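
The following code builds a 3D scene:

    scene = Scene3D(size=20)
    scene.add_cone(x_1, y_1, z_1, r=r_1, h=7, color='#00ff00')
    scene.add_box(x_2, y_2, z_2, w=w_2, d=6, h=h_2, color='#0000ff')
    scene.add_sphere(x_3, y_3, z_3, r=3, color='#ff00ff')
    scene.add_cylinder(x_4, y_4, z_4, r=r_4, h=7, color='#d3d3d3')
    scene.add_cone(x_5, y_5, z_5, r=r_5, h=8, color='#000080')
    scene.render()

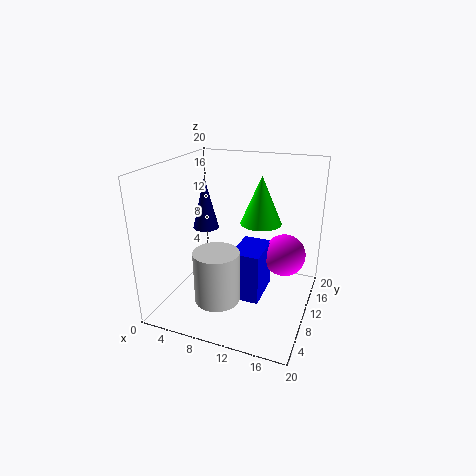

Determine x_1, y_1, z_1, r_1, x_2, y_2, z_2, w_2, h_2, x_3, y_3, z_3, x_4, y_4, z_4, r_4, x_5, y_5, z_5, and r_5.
x_1 = 12; y_1 = 14; z_1 = 11; r_1 = 3; x_2 = 10; y_2 = 7; z_2 = 2; w_2 = 4; h_2 = 7; x_3 = 16; y_3 = 13; z_3 = 7; x_4 = 9; y_4 = 5; z_4 = 3; r_4 = 3; x_5 = 3; y_5 = 14; z_5 = 9; r_5 = 2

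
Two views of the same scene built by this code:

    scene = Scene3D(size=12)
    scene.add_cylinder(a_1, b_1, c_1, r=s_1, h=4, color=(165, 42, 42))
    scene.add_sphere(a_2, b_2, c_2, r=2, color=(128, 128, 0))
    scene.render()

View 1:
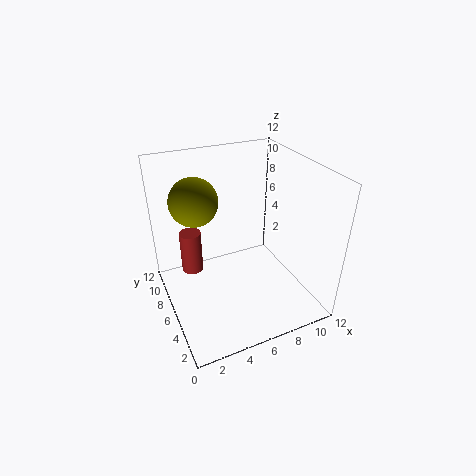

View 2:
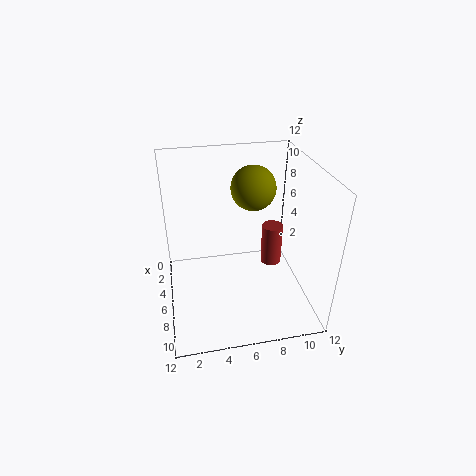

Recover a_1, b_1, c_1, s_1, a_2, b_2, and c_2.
a_1 = 3; b_1 = 10; c_1 = 1; s_1 = 1; a_2 = 3; b_2 = 8; c_2 = 9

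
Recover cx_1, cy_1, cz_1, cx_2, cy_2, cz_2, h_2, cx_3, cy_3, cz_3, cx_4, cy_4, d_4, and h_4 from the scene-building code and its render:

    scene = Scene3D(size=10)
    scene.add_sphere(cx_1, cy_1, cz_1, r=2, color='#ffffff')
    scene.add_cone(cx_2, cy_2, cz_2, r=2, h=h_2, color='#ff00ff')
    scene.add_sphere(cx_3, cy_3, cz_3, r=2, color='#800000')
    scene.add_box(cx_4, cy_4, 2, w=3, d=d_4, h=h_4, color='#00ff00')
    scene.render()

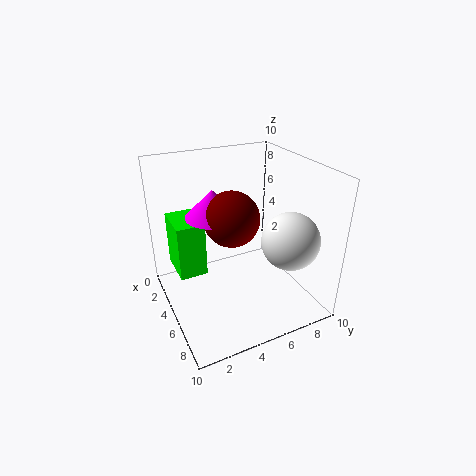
cx_1 = 7; cy_1 = 8; cz_1 = 5; cx_2 = 3; cy_2 = 4; cz_2 = 6; h_2 = 2; cx_3 = 4; cy_3 = 5; cz_3 = 6; cx_4 = 1; cy_4 = 1; d_4 = 2; h_4 = 4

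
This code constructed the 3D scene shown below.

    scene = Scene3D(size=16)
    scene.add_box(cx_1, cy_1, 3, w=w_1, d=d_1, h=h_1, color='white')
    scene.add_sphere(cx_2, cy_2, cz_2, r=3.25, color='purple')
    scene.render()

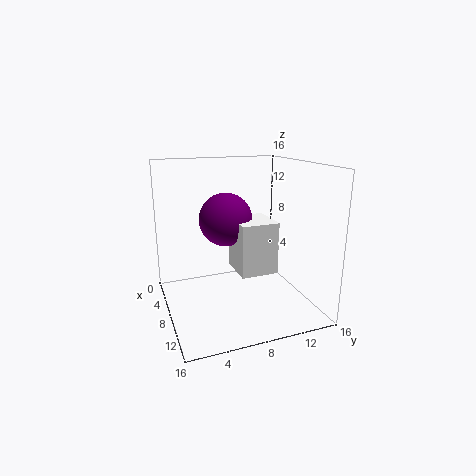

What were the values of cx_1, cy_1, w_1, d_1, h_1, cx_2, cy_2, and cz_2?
cx_1 = 3.25, cy_1 = 8.5, w_1 = 5, d_1 = 4.5, h_1 = 6.25, cx_2 = 3.75, cy_2 = 8, cz_2 = 9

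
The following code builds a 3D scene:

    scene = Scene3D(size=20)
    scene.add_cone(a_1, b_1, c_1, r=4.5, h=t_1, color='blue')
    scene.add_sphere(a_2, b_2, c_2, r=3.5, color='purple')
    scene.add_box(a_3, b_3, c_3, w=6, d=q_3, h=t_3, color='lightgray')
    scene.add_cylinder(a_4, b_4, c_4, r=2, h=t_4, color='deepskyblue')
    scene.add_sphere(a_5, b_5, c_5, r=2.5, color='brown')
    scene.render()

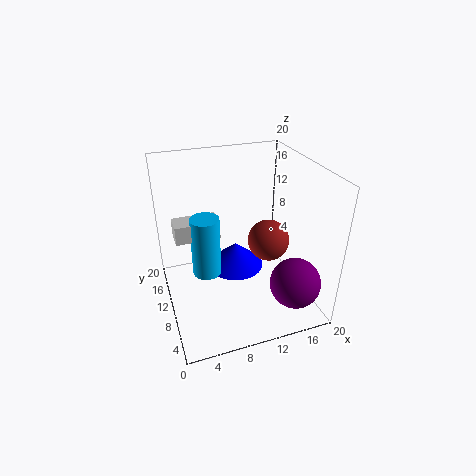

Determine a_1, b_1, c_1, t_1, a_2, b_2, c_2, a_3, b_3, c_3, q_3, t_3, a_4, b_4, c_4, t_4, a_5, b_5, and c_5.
a_1 = 11.5
b_1 = 15.5
c_1 = 1.5
t_1 = 4
a_2 = 16.5
b_2 = 4.5
c_2 = 4.5
a_3 = 1.5
b_3 = 10
c_3 = 10.5
q_3 = 3
t_3 = 2.5
a_4 = 5.5
b_4 = 10.5
c_4 = 5
t_4 = 8.5
a_5 = 12
b_5 = 4.5
c_5 = 12.5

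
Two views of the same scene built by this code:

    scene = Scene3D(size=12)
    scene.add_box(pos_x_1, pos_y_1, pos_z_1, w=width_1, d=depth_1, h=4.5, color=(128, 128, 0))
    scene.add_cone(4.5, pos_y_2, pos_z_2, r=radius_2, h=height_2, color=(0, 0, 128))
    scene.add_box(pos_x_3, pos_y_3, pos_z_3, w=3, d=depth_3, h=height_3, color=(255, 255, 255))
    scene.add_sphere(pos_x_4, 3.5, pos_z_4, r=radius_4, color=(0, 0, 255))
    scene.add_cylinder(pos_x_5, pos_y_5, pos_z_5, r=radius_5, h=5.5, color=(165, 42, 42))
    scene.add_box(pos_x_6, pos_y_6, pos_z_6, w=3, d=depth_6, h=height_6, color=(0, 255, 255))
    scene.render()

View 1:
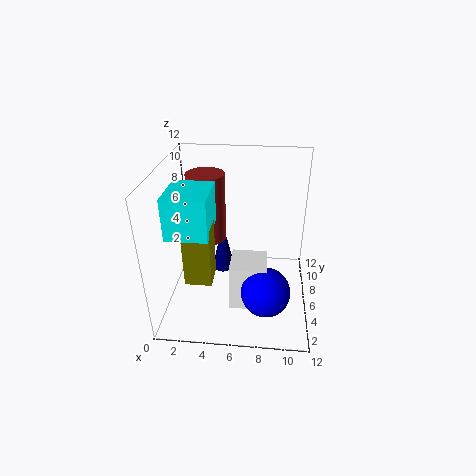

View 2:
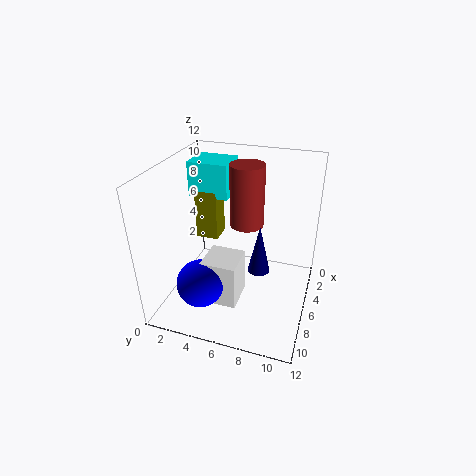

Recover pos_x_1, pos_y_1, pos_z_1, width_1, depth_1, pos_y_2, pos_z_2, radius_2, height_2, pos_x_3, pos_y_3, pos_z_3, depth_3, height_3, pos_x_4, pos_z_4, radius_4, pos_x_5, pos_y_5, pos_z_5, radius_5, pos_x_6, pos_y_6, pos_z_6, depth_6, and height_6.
pos_x_1 = 2.5, pos_y_1 = 1.5, pos_z_1 = 4.5, width_1 = 2, depth_1 = 2, pos_y_2 = 7.5, pos_z_2 = 2, radius_2 = 1, height_2 = 4.5, pos_x_3 = 5.5, pos_y_3 = 3.5, pos_z_3 = 0.5, depth_3 = 3, height_3 = 4, pos_x_4 = 8.5, pos_z_4 = 2.5, radius_4 = 2, pos_x_5 = 3.5, pos_y_5 = 6, pos_z_5 = 6, radius_5 = 1.5, pos_x_6 = 1.5, pos_y_6 = 1, pos_z_6 = 8.5, depth_6 = 3.5, height_6 = 3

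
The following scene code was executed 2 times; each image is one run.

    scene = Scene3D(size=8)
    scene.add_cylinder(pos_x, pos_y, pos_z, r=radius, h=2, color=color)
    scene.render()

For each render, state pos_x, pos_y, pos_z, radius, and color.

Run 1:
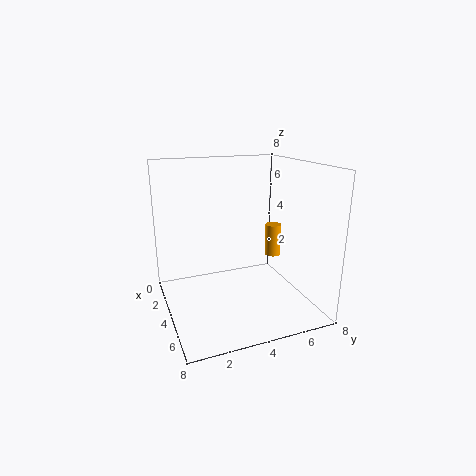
pos_x = 2.5, pos_y = 7, pos_z = 2, radius = 0.5, color = 'orange'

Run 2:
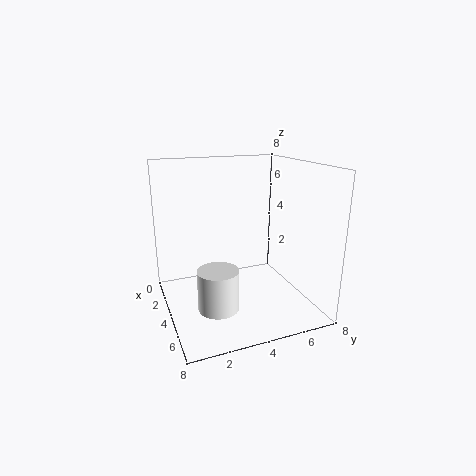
pos_x = 6.5, pos_y = 2, pos_z = 1.5, radius = 1, color = 'white'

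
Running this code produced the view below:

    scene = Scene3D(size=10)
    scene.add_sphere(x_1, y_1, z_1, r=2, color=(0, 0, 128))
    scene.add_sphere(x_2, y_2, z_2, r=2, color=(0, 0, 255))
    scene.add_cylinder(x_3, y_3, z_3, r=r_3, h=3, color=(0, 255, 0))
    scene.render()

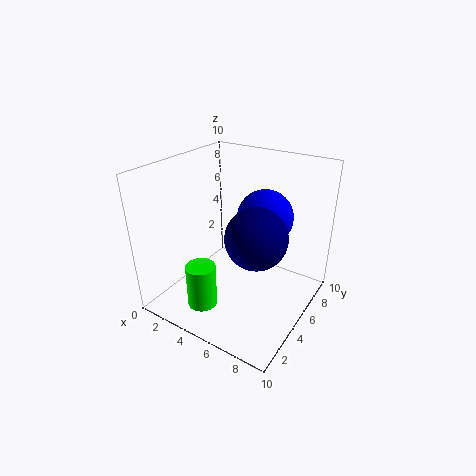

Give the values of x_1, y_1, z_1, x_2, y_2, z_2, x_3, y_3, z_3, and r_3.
x_1 = 7
y_1 = 4
z_1 = 6
x_2 = 6
y_2 = 7
z_2 = 6
x_3 = 4
y_3 = 2
z_3 = 1
r_3 = 1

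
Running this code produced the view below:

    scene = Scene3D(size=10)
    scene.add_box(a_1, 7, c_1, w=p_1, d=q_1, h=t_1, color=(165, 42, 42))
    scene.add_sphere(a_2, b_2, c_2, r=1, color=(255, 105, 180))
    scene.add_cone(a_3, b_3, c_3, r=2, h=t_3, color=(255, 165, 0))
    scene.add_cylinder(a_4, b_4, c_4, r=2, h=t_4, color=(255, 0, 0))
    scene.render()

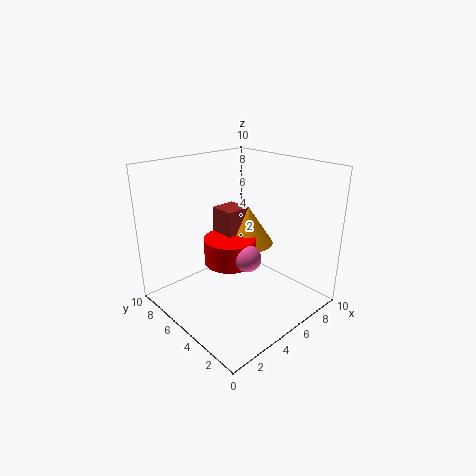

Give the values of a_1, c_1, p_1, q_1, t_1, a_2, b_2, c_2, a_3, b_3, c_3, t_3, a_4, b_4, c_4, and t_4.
a_1 = 6, c_1 = 3, p_1 = 2, q_1 = 2, t_1 = 3, a_2 = 6, b_2 = 5, c_2 = 3, a_3 = 8, b_3 = 7, c_3 = 3, t_3 = 3, a_4 = 6, b_4 = 7, c_4 = 2, t_4 = 2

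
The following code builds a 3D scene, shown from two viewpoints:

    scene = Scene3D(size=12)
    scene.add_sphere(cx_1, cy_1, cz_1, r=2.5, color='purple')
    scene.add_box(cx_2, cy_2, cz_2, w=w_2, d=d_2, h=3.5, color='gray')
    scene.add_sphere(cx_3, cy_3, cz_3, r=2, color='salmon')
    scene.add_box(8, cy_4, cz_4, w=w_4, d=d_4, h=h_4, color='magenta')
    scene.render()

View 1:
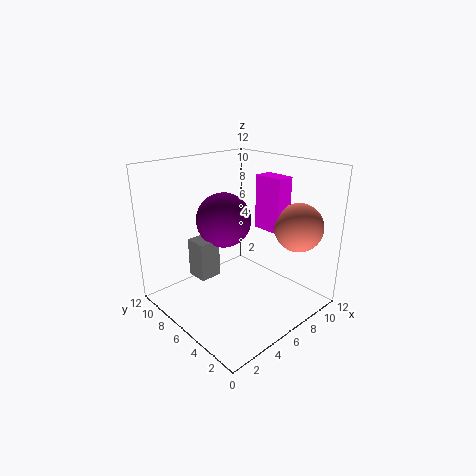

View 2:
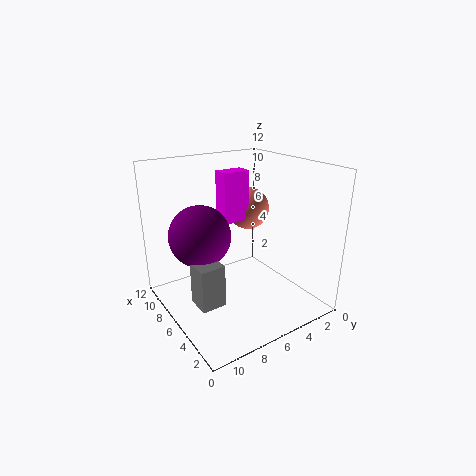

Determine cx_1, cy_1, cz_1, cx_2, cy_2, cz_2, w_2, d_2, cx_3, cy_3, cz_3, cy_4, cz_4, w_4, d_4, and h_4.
cx_1 = 7
cy_1 = 9
cz_1 = 6.5
cx_2 = 4
cy_2 = 8.5
cz_2 = 1.5
w_2 = 2
d_2 = 2
cx_3 = 9.5
cy_3 = 2.5
cz_3 = 7
cy_4 = 3.5
cz_4 = 6.5
w_4 = 1.5
d_4 = 2.5
h_4 = 4.5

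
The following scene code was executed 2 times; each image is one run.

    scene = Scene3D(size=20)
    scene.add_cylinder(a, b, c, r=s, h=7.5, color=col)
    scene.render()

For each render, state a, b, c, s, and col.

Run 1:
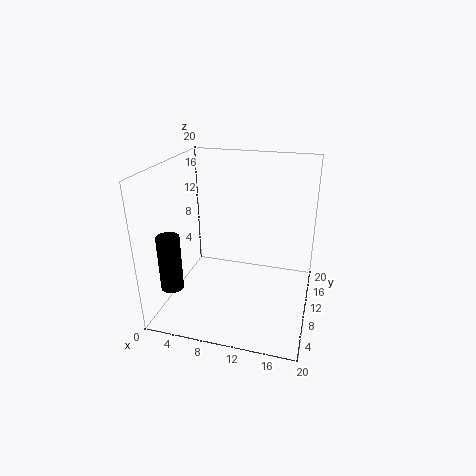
a = 2.5
b = 4
c = 4.5
s = 1.5
col = 'black'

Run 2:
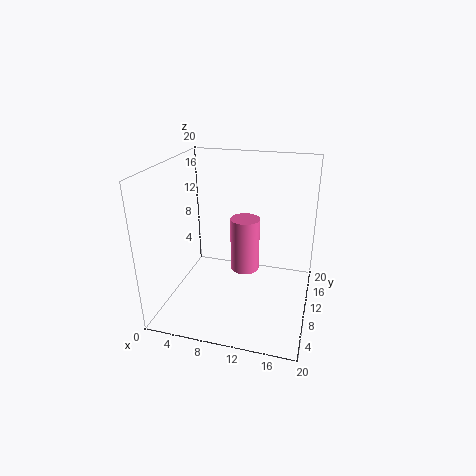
a = 11
b = 10
c = 5.5
s = 2
col = 'hotpink'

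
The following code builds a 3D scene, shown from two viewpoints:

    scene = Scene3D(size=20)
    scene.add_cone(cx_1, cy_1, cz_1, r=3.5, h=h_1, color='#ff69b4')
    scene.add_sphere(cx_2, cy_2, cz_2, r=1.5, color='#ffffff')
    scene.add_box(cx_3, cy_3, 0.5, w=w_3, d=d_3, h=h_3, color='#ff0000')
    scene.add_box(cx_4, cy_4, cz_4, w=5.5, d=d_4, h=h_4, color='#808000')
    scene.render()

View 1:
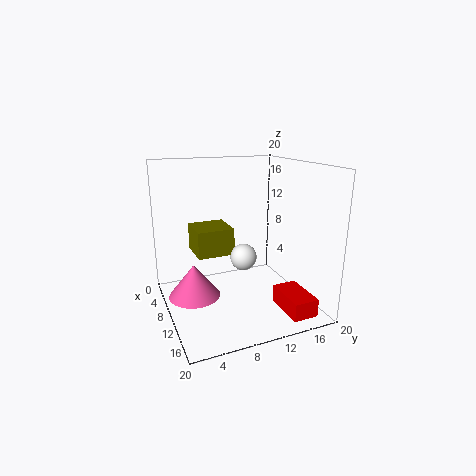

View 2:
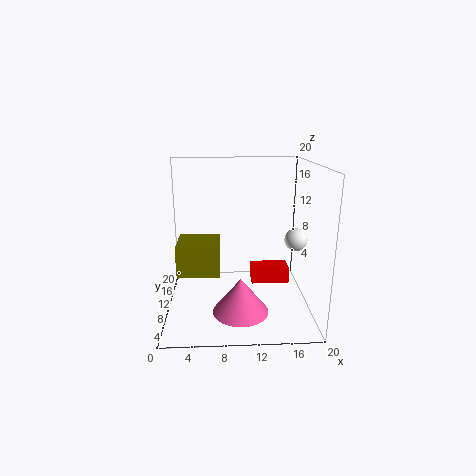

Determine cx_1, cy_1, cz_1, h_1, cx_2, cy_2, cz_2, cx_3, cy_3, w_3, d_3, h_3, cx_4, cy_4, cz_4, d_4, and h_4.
cx_1 = 10; cy_1 = 3.5; cz_1 = 2.5; h_1 = 4.5; cx_2 = 17.5; cy_2 = 7.5; cz_2 = 10.5; cx_3 = 12.5; cy_3 = 14.5; w_3 = 6; d_3 = 3.5; h_3 = 2.5; cx_4 = 2; cy_4 = 5; cz_4 = 6.5; d_4 = 5.5; h_4 = 4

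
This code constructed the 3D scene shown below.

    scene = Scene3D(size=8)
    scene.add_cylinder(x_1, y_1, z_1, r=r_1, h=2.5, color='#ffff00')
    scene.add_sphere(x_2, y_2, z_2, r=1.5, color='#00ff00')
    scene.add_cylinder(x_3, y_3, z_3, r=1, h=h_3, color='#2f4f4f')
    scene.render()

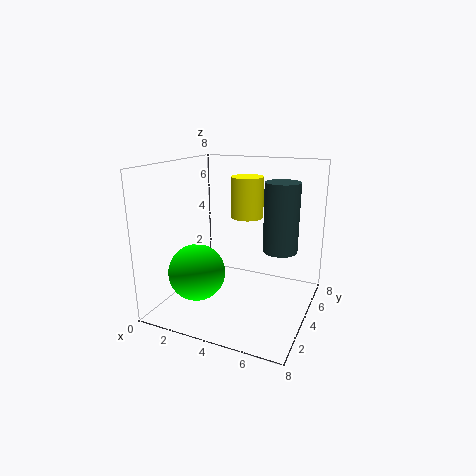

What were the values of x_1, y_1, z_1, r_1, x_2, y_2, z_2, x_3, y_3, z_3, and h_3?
x_1 = 3.5, y_1 = 6.5, z_1 = 4.5, r_1 = 1, x_2 = 2.5, y_2 = 2, z_2 = 2.5, x_3 = 6, y_3 = 5.5, z_3 = 3, h_3 = 4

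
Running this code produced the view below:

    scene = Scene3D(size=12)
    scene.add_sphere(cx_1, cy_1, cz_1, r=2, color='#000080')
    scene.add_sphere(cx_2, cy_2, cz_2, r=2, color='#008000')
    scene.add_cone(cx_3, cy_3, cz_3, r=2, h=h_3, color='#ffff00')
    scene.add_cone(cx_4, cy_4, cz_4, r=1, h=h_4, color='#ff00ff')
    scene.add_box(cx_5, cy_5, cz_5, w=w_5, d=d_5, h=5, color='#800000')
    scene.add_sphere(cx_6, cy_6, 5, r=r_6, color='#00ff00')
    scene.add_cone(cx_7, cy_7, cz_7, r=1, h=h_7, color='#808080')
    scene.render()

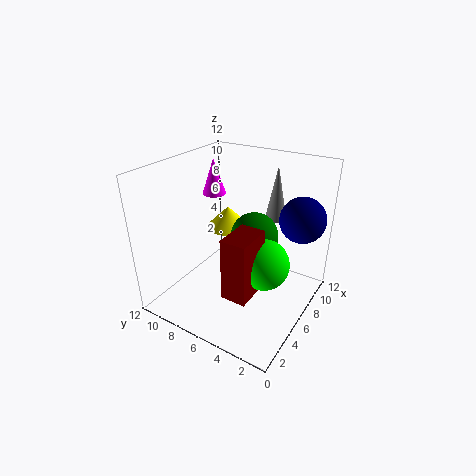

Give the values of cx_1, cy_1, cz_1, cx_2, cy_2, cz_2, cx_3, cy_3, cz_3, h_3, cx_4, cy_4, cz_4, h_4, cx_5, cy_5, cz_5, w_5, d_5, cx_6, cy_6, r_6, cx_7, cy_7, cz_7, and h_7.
cx_1 = 10, cy_1 = 2, cz_1 = 7, cx_2 = 7, cy_2 = 5, cz_2 = 6, cx_3 = 9, cy_3 = 9, cz_3 = 5, h_3 = 2, cx_4 = 7, cy_4 = 9, cz_4 = 9, h_4 = 3, cx_5 = 2, cy_5 = 3, cz_5 = 3, w_5 = 3, d_5 = 2, cx_6 = 5, cy_6 = 3, r_6 = 2, cx_7 = 11, cy_7 = 5, cz_7 = 6, h_7 = 5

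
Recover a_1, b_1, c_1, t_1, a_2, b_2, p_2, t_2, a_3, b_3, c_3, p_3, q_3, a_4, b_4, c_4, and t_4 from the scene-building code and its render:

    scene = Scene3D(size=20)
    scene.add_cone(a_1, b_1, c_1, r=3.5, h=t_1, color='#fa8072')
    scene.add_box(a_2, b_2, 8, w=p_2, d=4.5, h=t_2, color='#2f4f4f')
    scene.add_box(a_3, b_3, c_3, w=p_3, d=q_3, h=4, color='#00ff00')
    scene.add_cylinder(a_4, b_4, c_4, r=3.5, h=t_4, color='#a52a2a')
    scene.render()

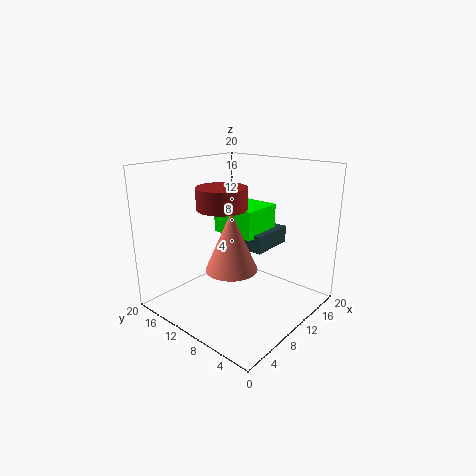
a_1 = 7.5, b_1 = 9, c_1 = 6.5, t_1 = 8, a_2 = 11, b_2 = 7, p_2 = 6.5, t_2 = 2.5, a_3 = 10, b_3 = 8, c_3 = 10, p_3 = 6, q_3 = 6.5, a_4 = 9, b_4 = 12, c_4 = 14, t_4 = 3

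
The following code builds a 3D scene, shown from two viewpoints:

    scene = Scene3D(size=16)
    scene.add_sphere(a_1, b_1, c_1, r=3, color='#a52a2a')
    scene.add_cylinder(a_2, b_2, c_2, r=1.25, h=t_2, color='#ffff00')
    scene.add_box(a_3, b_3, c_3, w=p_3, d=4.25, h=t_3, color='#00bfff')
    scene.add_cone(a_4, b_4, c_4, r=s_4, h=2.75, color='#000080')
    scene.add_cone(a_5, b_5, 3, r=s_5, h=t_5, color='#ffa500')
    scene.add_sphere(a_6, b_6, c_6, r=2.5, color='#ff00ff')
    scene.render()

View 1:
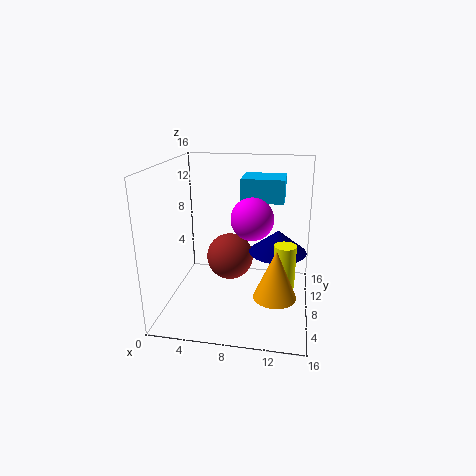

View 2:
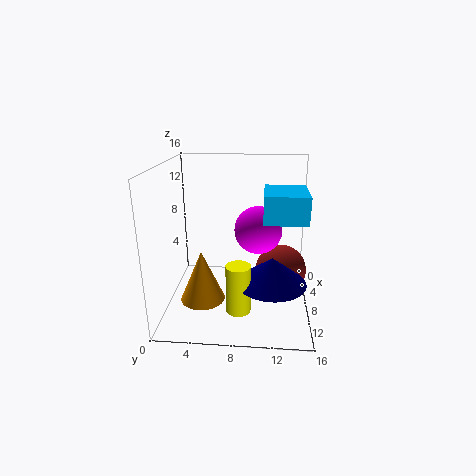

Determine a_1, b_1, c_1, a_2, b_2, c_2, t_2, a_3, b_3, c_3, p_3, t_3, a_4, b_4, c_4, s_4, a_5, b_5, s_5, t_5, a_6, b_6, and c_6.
a_1 = 6
b_1 = 13
c_1 = 3.25
a_2 = 13.25
b_2 = 8.5
c_2 = 2.25
t_2 = 5
a_3 = 7.75
b_3 = 10.75
c_3 = 11.25
p_3 = 5
t_3 = 2.75
a_4 = 12.25
b_4 = 11.75
c_4 = 5
s_4 = 3.5
a_5 = 12.5
b_5 = 4.75
s_5 = 2.25
t_5 = 5.25
a_6 = 9.25
b_6 = 10.25
c_6 = 9.5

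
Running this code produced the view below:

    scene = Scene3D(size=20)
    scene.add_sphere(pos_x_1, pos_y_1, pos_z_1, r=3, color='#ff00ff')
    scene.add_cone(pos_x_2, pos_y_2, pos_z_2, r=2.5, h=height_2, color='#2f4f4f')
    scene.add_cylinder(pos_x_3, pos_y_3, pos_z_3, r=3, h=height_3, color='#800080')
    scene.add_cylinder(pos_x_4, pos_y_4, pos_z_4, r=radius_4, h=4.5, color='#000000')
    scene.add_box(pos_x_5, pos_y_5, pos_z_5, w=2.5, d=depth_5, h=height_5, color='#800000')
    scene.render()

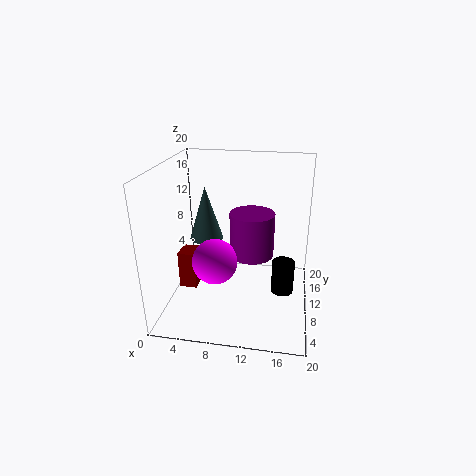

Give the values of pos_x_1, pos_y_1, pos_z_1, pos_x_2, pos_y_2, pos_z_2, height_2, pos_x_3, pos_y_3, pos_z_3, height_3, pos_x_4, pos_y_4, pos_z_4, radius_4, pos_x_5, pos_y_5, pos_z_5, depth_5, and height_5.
pos_x_1 = 7.5; pos_y_1 = 6.5; pos_z_1 = 8; pos_x_2 = 4.5; pos_y_2 = 13.5; pos_z_2 = 8; height_2 = 8; pos_x_3 = 12; pos_y_3 = 9.5; pos_z_3 = 8; height_3 = 6; pos_x_4 = 16.5; pos_y_4 = 8; pos_z_4 = 3.5; radius_4 = 1.5; pos_x_5 = 1.5; pos_y_5 = 8.5; pos_z_5 = 2; depth_5 = 3; height_5 = 5.5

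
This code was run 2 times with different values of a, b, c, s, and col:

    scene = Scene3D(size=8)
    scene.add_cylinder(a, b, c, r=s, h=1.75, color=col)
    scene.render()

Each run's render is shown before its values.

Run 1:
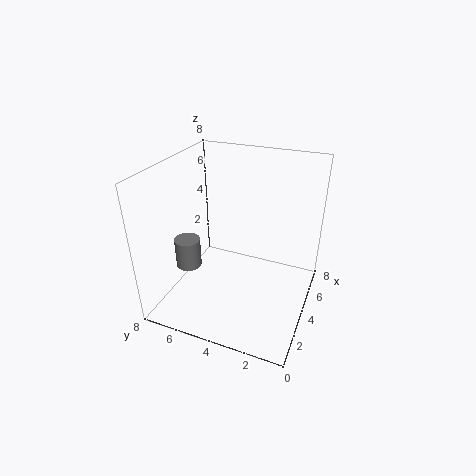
a = 3.5, b = 7, c = 1.75, s = 0.75, col = 'gray'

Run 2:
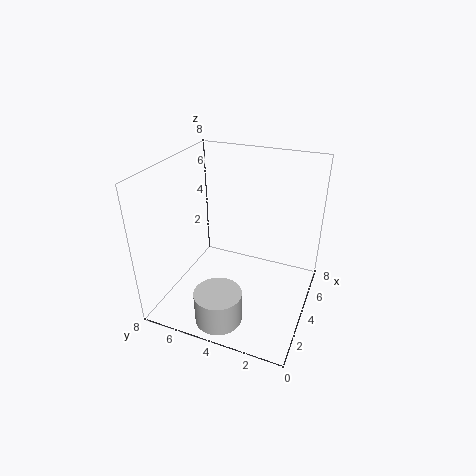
a = 1.25, b = 4, c = 0.5, s = 1.25, col = 'lightgray'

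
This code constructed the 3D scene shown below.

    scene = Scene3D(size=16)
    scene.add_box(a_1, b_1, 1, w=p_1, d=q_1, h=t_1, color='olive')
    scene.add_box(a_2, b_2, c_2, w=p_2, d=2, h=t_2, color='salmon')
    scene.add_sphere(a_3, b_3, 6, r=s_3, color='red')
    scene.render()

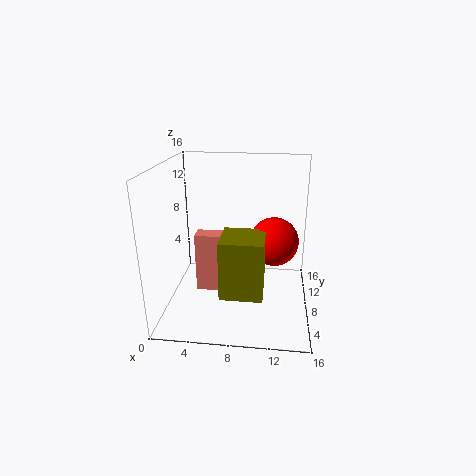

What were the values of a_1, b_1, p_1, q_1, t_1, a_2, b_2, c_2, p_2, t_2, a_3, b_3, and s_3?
a_1 = 6; b_1 = 6; p_1 = 5; q_1 = 5; t_1 = 7; a_2 = 3; b_2 = 8; c_2 = 1; p_2 = 4; t_2 = 7; a_3 = 12; b_3 = 12; s_3 = 3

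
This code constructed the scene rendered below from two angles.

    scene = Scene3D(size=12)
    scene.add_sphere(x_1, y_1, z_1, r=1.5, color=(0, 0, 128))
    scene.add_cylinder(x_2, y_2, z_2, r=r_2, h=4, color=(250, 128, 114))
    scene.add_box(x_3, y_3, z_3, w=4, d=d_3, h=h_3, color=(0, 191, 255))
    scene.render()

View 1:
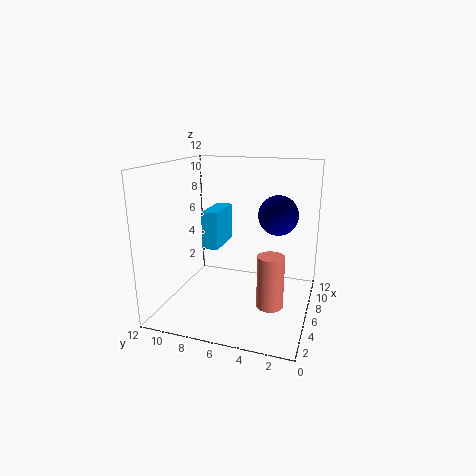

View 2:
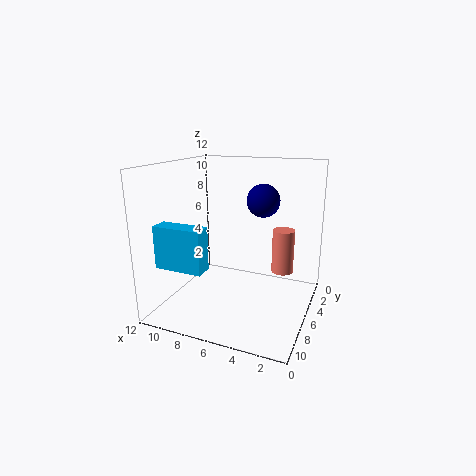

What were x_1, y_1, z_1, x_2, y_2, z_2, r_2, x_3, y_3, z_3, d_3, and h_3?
x_1 = 5; y_1 = 2.5; z_1 = 8.5; x_2 = 3; y_2 = 2.5; z_2 = 2; r_2 = 1; x_3 = 7.5; y_3 = 8.5; z_3 = 4; d_3 = 1.5; h_3 = 3.5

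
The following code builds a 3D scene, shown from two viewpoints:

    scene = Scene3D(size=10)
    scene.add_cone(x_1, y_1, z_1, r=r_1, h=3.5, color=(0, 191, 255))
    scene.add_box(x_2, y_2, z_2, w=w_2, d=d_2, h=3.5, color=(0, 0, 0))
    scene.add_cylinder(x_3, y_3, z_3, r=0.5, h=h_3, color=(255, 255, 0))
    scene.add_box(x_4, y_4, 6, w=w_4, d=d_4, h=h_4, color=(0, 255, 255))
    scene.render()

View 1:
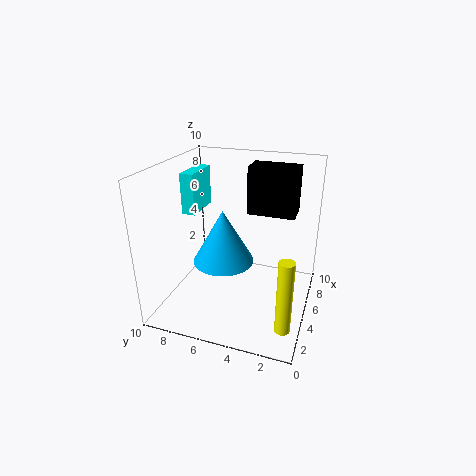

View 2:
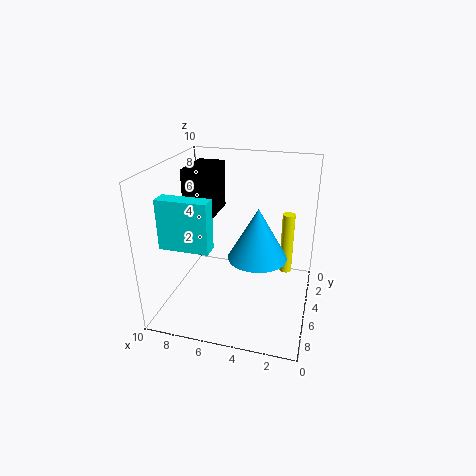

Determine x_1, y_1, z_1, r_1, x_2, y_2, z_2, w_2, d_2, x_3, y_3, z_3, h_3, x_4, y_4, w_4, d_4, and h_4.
x_1 = 3.5; y_1 = 5.5; z_1 = 4; r_1 = 2; x_2 = 7; y_2 = 1.5; z_2 = 6; w_2 = 2; d_2 = 3.5; x_3 = 2; y_3 = 1; z_3 = 0.5; h_3 = 5; x_4 = 5.5; y_4 = 8.5; w_4 = 3; d_4 = 1; h_4 = 3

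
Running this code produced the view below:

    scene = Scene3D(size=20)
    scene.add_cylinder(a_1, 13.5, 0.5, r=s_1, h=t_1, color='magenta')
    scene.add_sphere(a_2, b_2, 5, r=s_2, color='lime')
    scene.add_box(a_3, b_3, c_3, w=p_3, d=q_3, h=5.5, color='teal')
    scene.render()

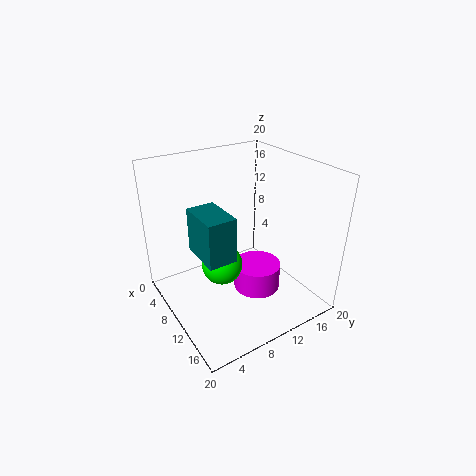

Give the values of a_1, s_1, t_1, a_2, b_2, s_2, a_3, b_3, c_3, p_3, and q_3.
a_1 = 10; s_1 = 3.5; t_1 = 4; a_2 = 8; b_2 = 8.5; s_2 = 3; a_3 = 10.5; b_3 = 2.5; c_3 = 11; p_3 = 5.5; q_3 = 3.5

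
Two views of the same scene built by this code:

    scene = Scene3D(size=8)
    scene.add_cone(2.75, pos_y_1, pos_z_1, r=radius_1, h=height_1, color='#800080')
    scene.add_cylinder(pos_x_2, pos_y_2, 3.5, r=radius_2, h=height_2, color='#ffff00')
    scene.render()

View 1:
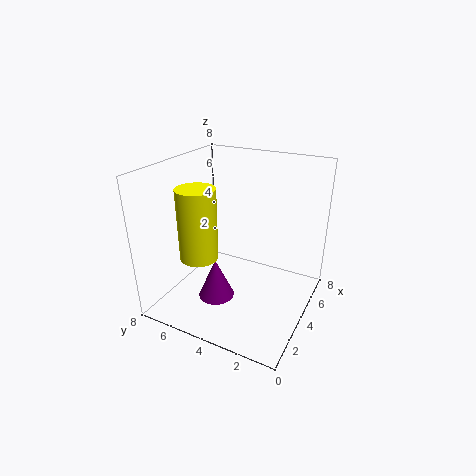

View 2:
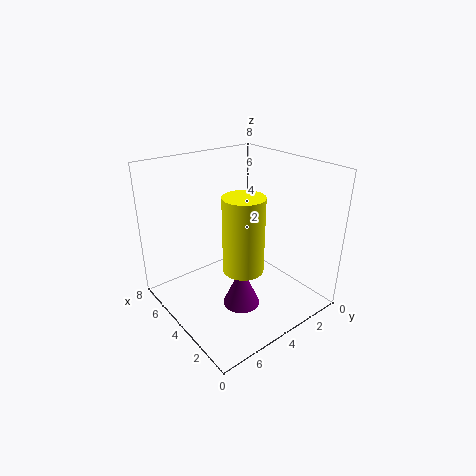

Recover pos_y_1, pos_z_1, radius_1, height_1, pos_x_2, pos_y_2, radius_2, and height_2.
pos_y_1 = 4.75; pos_z_1 = 0.75; radius_1 = 1; height_1 = 2.25; pos_x_2 = 2; pos_y_2 = 5.25; radius_2 = 1; height_2 = 3.75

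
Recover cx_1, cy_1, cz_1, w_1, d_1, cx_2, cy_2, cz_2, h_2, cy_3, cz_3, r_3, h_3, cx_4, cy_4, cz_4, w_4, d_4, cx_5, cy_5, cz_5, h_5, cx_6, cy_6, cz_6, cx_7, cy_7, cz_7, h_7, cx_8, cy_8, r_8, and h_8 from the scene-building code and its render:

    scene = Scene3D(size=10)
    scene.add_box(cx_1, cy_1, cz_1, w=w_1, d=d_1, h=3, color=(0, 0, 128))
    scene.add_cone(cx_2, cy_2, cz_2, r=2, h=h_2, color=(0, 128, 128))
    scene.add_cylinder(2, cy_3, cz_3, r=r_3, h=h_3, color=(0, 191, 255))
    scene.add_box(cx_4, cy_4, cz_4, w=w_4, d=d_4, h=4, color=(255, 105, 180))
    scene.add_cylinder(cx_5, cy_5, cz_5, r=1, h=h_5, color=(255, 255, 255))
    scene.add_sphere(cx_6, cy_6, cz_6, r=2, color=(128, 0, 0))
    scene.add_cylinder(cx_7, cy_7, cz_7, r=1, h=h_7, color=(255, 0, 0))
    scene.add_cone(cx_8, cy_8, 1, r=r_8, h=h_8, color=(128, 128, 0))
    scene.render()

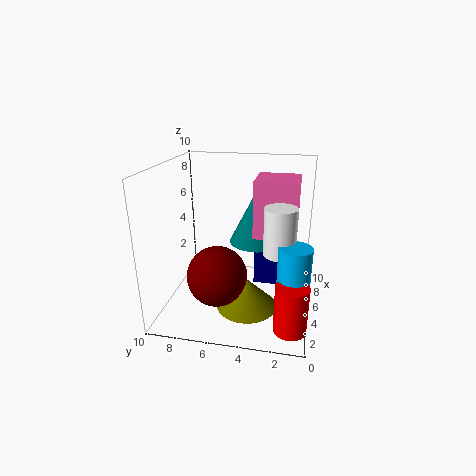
cx_1 = 6, cy_1 = 1, cz_1 = 1, w_1 = 1, d_1 = 3, cx_2 = 7, cy_2 = 4, cz_2 = 4, h_2 = 4, cy_3 = 1, cz_3 = 3, r_3 = 1, h_3 = 3, cx_4 = 5, cy_4 = 1, cz_4 = 5, w_4 = 3, d_4 = 3, cx_5 = 3, cy_5 = 2, cz_5 = 5, h_5 = 3, cx_6 = 3, cy_6 = 6, cz_6 = 3, cx_7 = 1, cy_7 = 1, cz_7 = 1, h_7 = 3, cx_8 = 3, cy_8 = 4, r_8 = 2, h_8 = 2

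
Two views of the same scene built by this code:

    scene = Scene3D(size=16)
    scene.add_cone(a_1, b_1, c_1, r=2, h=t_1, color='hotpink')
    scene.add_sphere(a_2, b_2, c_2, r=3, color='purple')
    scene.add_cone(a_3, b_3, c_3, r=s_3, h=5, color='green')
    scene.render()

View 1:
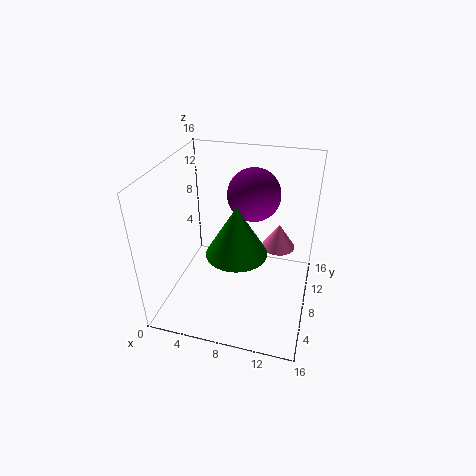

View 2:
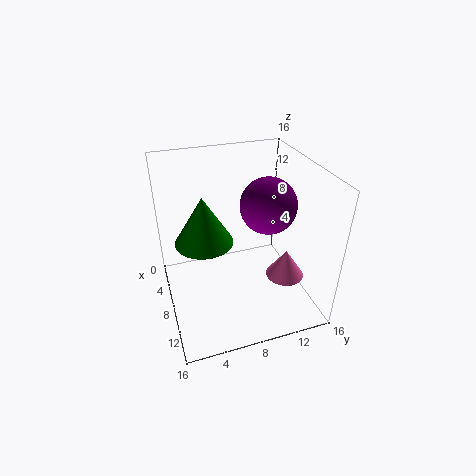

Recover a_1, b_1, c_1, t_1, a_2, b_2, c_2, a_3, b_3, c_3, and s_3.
a_1 = 12
b_1 = 12
c_1 = 5
t_1 = 3
a_2 = 9
b_2 = 11
c_2 = 12
a_3 = 9
b_3 = 4
c_3 = 9
s_3 = 3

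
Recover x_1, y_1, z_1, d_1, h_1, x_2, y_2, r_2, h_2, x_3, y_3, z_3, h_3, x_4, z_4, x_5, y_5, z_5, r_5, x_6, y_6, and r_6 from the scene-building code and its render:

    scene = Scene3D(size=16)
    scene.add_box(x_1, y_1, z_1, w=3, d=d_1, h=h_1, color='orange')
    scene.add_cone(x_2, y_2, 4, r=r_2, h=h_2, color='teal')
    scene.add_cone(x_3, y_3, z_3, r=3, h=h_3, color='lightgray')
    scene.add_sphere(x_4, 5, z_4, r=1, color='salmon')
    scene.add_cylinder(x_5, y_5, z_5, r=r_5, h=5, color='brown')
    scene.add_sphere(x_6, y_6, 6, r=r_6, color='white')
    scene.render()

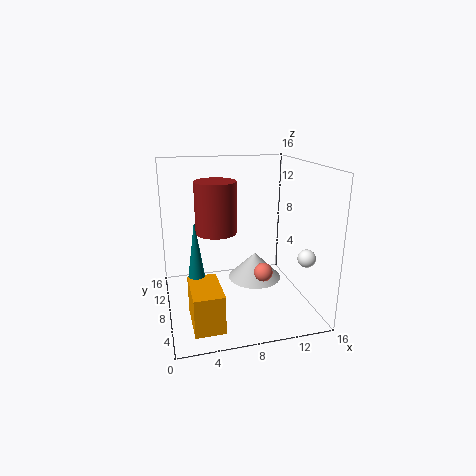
x_1 = 2; y_1 = 1; z_1 = 1; d_1 = 5; h_1 = 4; x_2 = 3; y_2 = 6; r_2 = 1; h_2 = 7; x_3 = 10; y_3 = 8; z_3 = 3; h_3 = 3; x_4 = 10; z_4 = 5; x_5 = 5; y_5 = 5; z_5 = 10; r_5 = 2; x_6 = 15; y_6 = 5; r_6 = 1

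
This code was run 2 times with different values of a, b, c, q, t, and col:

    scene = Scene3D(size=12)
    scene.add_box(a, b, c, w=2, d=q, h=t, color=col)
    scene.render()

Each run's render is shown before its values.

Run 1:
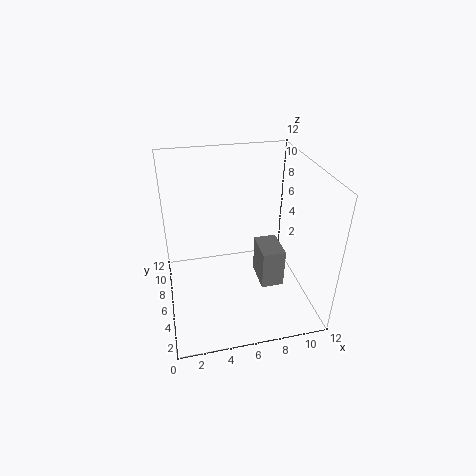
a = 8; b = 5; c = 1; q = 3; t = 3.5; col = 'gray'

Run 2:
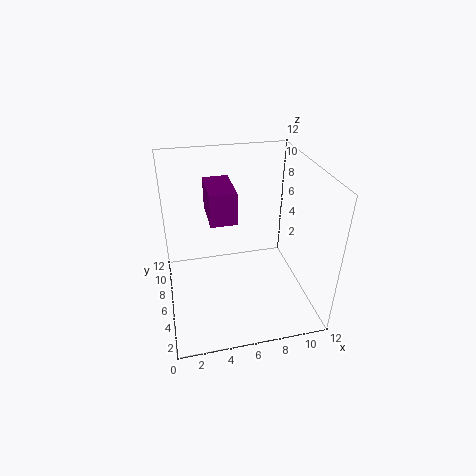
a = 3.5; b = 4; c = 8.5; q = 3.5; t = 2.5; col = 'purple'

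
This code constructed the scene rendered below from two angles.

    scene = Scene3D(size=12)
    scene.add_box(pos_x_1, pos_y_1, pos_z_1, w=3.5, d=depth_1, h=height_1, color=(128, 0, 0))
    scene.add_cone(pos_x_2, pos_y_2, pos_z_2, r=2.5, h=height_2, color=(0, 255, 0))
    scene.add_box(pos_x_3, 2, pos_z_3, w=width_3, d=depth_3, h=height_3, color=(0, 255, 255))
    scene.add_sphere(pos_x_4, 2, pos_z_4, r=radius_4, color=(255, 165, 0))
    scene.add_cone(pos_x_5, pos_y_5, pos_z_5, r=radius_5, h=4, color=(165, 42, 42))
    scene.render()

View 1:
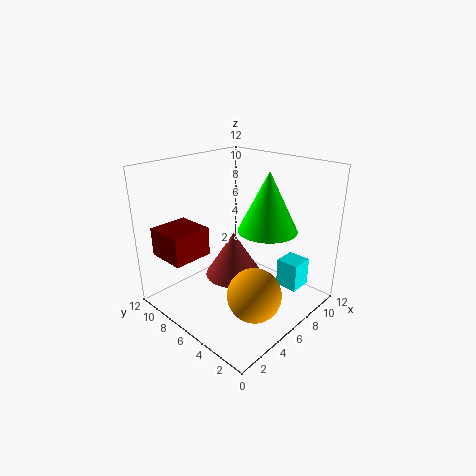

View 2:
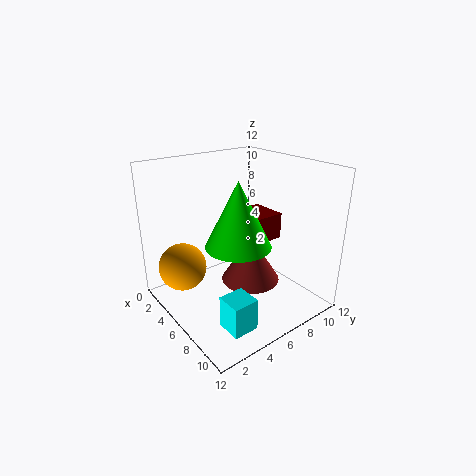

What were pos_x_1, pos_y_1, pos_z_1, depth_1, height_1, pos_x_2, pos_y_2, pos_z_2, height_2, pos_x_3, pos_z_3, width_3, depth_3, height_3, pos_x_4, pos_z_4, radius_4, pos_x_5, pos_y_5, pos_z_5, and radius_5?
pos_x_1 = 1.5, pos_y_1 = 8.5, pos_z_1 = 4, depth_1 = 3.5, height_1 = 2.5, pos_x_2 = 8, pos_y_2 = 4.5, pos_z_2 = 6.5, height_2 = 5, pos_x_3 = 9, pos_z_3 = 1, width_3 = 2, depth_3 = 2, height_3 = 2.5, pos_x_4 = 3.5, pos_z_4 = 3.5, radius_4 = 2, pos_x_5 = 6.5, pos_y_5 = 7, pos_z_5 = 2, radius_5 = 2.5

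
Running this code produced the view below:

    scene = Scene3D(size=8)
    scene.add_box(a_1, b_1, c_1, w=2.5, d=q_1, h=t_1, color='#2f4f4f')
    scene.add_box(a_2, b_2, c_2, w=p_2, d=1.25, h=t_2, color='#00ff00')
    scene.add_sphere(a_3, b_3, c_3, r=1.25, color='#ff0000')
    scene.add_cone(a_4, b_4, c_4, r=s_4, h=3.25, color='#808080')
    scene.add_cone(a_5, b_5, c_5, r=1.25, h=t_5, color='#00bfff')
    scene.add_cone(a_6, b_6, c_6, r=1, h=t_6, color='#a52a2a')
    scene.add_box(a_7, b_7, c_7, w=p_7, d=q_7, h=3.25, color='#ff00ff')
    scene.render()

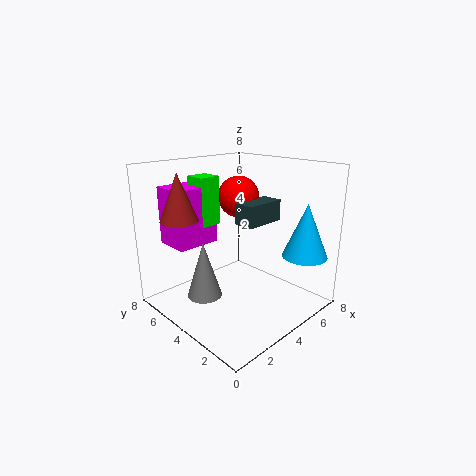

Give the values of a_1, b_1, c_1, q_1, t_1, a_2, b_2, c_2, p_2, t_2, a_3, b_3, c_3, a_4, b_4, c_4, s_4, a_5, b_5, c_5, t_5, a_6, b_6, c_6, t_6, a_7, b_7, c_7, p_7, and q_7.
a_1 = 4.5
b_1 = 3.5
c_1 = 4.5
q_1 = 1.25
t_1 = 1.25
a_2 = 2.75
b_2 = 5.5
c_2 = 4.5
p_2 = 1.25
t_2 = 2.75
a_3 = 5.75
b_3 = 5.75
c_3 = 5.75
a_4 = 2.5
b_4 = 5.25
c_4 = 0.5
s_4 = 1
a_5 = 6.5
b_5 = 1.25
c_5 = 3
t_5 = 3
a_6 = 1.25
b_6 = 5.5
c_6 = 5.25
t_6 = 2.5
a_7 = 1.25
b_7 = 5.5
c_7 = 3.5
p_7 = 2.5
q_7 = 2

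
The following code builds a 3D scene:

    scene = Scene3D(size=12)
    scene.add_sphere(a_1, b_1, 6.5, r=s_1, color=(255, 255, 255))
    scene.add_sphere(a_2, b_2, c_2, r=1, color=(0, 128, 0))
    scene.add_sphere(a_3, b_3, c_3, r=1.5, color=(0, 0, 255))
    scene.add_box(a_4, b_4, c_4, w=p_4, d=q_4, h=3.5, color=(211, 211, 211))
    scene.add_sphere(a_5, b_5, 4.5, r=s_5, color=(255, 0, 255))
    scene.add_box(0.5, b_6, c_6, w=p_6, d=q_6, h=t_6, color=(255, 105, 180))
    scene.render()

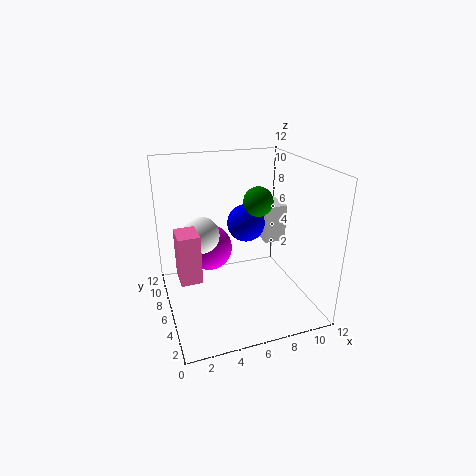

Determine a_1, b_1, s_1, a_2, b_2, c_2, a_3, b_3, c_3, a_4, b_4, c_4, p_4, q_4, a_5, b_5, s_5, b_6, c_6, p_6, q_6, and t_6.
a_1 = 3; b_1 = 6.5; s_1 = 1.5; a_2 = 6; b_2 = 2; c_2 = 10.5; a_3 = 6.5; b_3 = 5.5; c_3 = 7.5; a_4 = 9.5; b_4 = 8; c_4 = 4; p_4 = 2; q_4 = 3; a_5 = 4; b_5 = 8; s_5 = 2; b_6 = 2; c_6 = 5; p_6 = 1.5; q_6 = 2; t_6 = 3.5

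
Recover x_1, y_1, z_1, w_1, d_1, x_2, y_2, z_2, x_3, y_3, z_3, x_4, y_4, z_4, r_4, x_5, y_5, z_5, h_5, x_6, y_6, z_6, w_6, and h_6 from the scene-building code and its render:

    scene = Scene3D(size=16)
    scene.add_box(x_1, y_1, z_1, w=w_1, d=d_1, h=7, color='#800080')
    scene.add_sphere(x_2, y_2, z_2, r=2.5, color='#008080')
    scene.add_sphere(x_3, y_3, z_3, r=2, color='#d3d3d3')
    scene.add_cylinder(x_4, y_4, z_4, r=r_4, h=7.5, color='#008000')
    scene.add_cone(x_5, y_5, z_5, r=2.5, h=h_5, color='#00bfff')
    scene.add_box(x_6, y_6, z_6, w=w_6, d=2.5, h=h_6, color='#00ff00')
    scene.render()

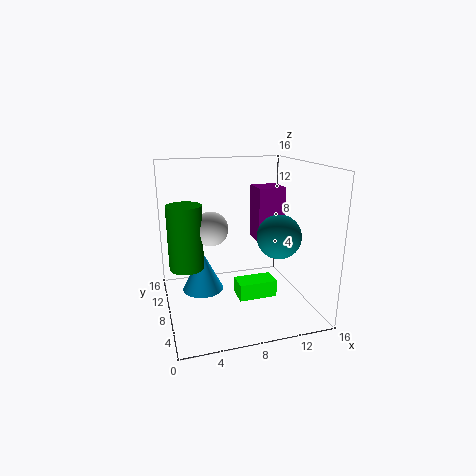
x_1 = 12; y_1 = 12; z_1 = 5.5; w_1 = 3.5; d_1 = 3.5; x_2 = 12.5; y_2 = 7; z_2 = 8; x_3 = 5.5; y_3 = 10.5; z_3 = 8.5; x_4 = 2.5; y_4 = 10.5; z_4 = 4; r_4 = 2; x_5 = 4.5; y_5 = 11.5; z_5 = 0.5; h_5 = 5; x_6 = 8; y_6 = 7; z_6 = 0.5; w_6 = 4.5; h_6 = 2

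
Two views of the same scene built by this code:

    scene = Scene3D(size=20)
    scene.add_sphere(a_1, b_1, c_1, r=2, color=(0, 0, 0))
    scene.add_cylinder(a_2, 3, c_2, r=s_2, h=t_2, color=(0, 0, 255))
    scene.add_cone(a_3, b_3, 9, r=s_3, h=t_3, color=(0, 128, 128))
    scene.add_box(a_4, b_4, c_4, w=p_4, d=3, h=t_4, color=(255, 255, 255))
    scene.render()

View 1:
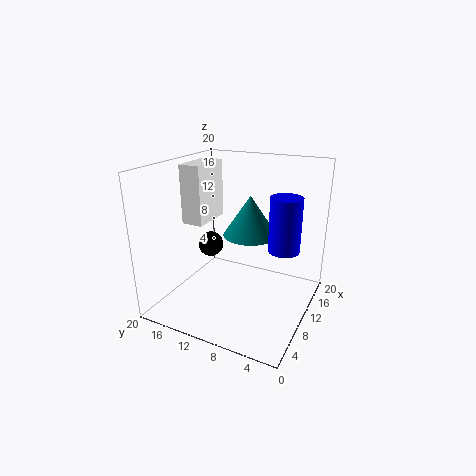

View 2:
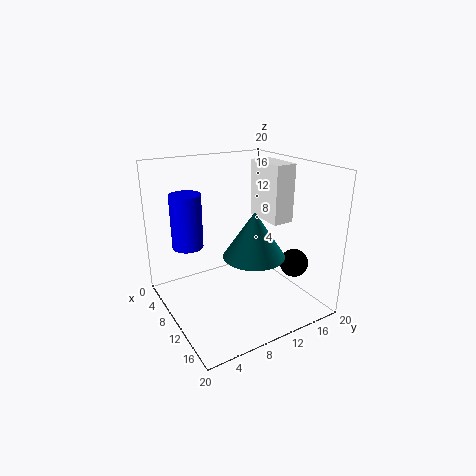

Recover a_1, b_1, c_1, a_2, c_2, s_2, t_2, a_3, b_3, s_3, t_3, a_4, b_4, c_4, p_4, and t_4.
a_1 = 14
b_1 = 17
c_1 = 6
a_2 = 9
c_2 = 10
s_2 = 2
t_2 = 7
a_3 = 14
b_3 = 10
s_3 = 4
t_3 = 6
a_4 = 7
b_4 = 14
c_4 = 12
p_4 = 6
t_4 = 8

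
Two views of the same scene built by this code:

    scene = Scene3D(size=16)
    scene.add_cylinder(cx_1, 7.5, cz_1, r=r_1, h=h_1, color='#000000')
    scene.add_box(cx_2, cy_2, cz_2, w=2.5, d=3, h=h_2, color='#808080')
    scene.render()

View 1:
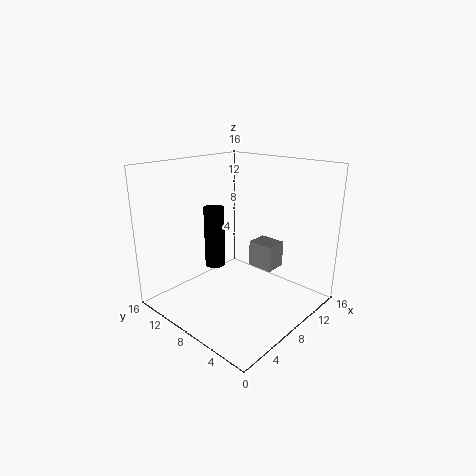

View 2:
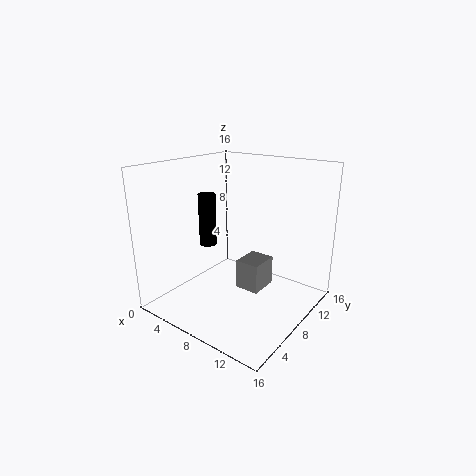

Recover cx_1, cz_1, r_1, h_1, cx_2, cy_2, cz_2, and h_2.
cx_1 = 4, cz_1 = 6.5, r_1 = 1, h_1 = 6, cx_2 = 10, cy_2 = 5, cz_2 = 4, h_2 = 3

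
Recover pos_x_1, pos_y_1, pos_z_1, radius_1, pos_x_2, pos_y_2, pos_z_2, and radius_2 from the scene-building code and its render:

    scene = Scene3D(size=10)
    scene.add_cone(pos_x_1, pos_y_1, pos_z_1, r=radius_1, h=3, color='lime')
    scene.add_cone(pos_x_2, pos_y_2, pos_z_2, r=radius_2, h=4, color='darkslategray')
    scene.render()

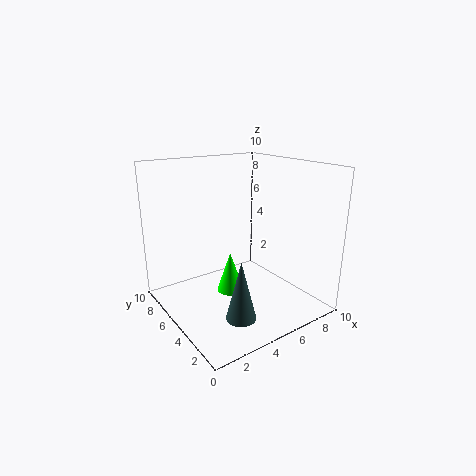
pos_x_1 = 5, pos_y_1 = 6, pos_z_1 = 0.5, radius_1 = 1, pos_x_2 = 3.5, pos_y_2 = 2.5, pos_z_2 = 0.5, radius_2 = 1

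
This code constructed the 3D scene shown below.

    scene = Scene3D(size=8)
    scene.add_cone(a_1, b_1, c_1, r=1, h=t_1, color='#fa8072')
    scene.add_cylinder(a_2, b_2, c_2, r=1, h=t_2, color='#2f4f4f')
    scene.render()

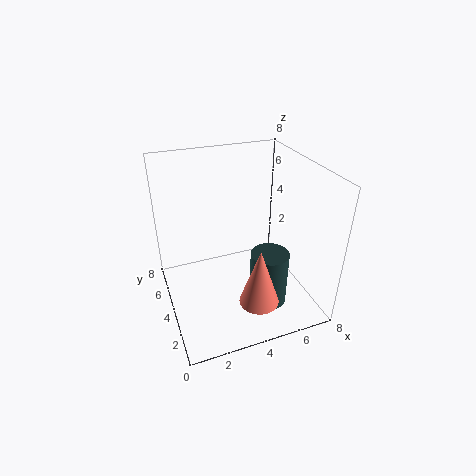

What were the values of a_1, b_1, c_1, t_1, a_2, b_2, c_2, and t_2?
a_1 = 4
b_1 = 1
c_1 = 2
t_1 = 3
a_2 = 5
b_2 = 2
c_2 = 1
t_2 = 3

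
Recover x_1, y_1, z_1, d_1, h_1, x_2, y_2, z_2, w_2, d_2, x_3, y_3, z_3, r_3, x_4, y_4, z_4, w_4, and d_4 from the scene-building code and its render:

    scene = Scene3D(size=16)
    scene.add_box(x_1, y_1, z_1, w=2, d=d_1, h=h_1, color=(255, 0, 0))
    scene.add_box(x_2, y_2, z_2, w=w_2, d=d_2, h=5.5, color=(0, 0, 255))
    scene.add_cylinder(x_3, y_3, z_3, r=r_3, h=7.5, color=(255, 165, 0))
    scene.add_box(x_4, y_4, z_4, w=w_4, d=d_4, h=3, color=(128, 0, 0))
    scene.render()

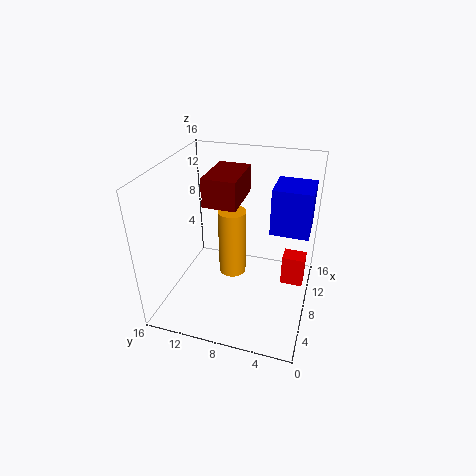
x_1 = 8.5
y_1 = 0.5
z_1 = 2.5
d_1 = 2.5
h_1 = 3.5
x_2 = 10.5
y_2 = 0.5
z_2 = 7.5
w_2 = 4.5
d_2 = 4.5
x_3 = 7.5
y_3 = 8.5
z_3 = 4
r_3 = 1.5
x_4 = 5.5
y_4 = 7.5
z_4 = 12.5
w_4 = 5.5
d_4 = 3.5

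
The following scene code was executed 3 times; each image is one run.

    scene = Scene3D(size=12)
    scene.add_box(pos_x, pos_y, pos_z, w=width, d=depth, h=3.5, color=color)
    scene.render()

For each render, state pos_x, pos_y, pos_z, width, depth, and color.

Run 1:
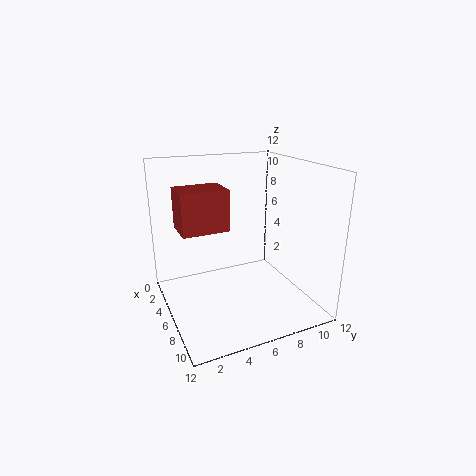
pos_x = 2.5
pos_y = 1.5
pos_z = 6.5
width = 3
depth = 4
color = 'brown'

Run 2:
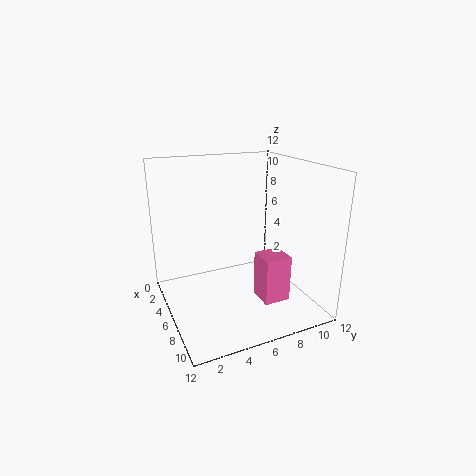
pos_x = 9
pos_y = 6
pos_z = 2.5
width = 2
depth = 2
color = 'hotpink'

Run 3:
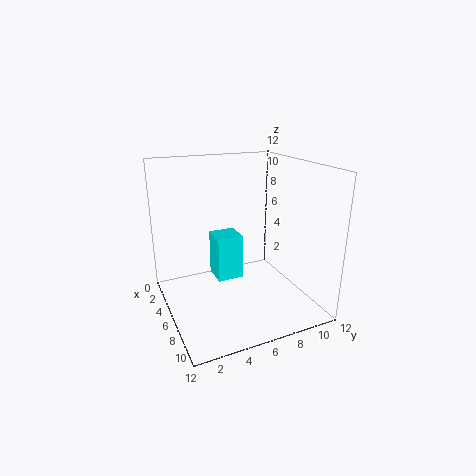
pos_x = 6
pos_y = 3.5
pos_z = 3.5
width = 2
depth = 2
color = 'cyan'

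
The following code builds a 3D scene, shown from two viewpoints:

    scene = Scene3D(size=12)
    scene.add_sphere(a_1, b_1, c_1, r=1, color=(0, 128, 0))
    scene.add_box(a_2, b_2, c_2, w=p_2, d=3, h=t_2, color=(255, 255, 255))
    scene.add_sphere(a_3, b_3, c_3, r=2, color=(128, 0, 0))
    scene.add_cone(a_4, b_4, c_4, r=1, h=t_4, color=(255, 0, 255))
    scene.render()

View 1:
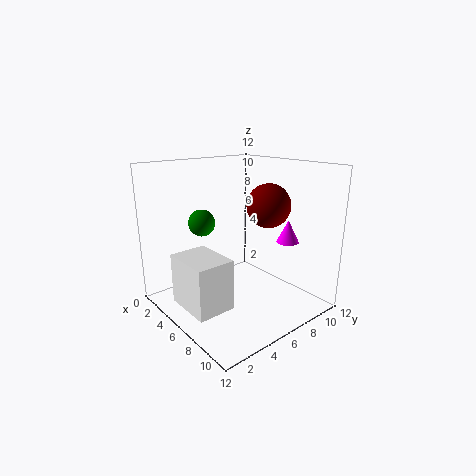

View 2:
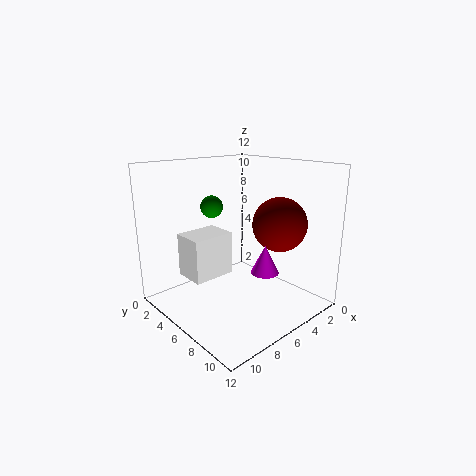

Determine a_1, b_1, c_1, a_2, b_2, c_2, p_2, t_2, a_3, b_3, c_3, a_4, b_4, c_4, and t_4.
a_1 = 6
b_1 = 2.5
c_1 = 8
a_2 = 4.5
b_2 = 0.5
c_2 = 1.5
p_2 = 4
t_2 = 4
a_3 = 5.5
b_3 = 10
c_3 = 8
a_4 = 7.5
b_4 = 10.5
c_4 = 5
t_4 = 2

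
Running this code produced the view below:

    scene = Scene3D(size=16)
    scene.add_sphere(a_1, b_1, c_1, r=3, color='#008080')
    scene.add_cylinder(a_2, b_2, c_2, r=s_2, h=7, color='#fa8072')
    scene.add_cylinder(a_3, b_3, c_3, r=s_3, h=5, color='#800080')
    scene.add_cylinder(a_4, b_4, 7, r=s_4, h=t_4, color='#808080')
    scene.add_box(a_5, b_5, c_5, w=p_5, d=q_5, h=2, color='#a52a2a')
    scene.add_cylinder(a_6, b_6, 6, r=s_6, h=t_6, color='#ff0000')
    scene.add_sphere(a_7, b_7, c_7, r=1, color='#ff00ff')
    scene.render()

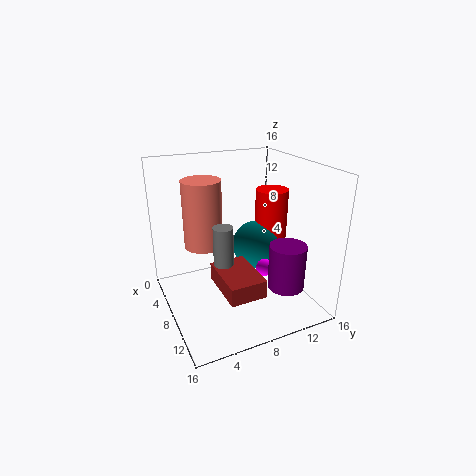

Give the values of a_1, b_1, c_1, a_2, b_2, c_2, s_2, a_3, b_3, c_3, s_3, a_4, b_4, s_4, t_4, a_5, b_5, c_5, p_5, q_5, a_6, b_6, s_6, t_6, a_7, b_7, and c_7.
a_1 = 5; b_1 = 12; c_1 = 5; a_2 = 8; b_2 = 4; c_2 = 8; s_2 = 2; a_3 = 12; b_3 = 12; c_3 = 3; s_3 = 2; a_4 = 11; b_4 = 5; s_4 = 1; t_4 = 4; a_5 = 7; b_5 = 5; c_5 = 3; p_5 = 6; q_5 = 4; a_6 = 5; b_6 = 14; s_6 = 2; t_6 = 6; a_7 = 9; b_7 = 11; c_7 = 4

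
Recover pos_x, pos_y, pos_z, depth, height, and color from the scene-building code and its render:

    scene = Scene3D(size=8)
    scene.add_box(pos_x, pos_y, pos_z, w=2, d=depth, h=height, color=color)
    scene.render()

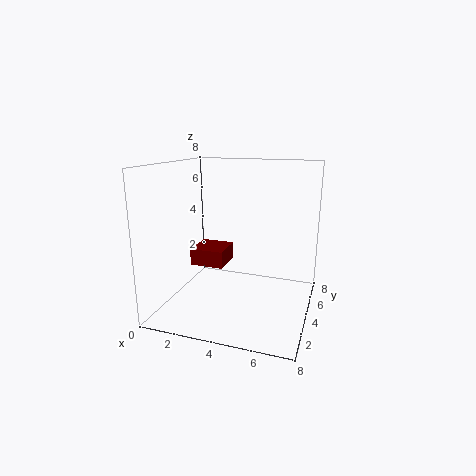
pos_x = 1
pos_y = 4
pos_z = 2
depth = 2
height = 1
color = 'maroon'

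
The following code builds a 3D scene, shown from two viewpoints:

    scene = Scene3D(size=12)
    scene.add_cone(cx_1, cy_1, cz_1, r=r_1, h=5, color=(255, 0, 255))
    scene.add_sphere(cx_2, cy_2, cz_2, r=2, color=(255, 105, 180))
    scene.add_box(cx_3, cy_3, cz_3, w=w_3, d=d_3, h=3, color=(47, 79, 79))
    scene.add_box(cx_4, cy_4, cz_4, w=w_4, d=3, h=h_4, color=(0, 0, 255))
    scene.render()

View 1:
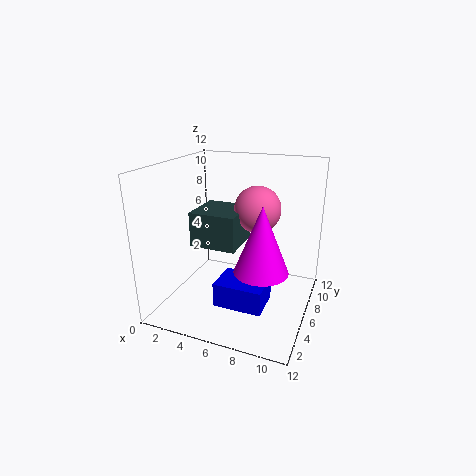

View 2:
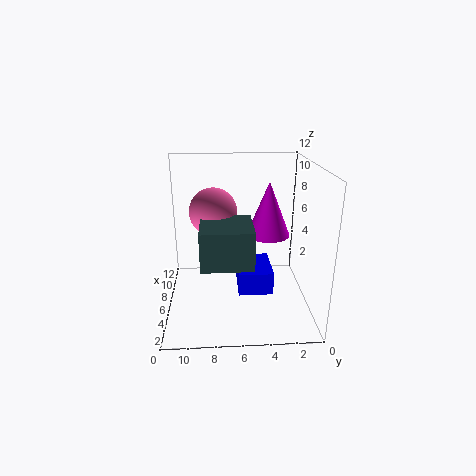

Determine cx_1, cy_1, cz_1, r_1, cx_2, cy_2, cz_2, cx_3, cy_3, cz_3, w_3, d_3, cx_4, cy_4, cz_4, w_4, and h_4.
cx_1 = 9; cy_1 = 3; cz_1 = 5; r_1 = 2; cx_2 = 7; cy_2 = 8; cz_2 = 8; cx_3 = 2; cy_3 = 5; cz_3 = 5; w_3 = 4; d_3 = 4; cx_4 = 5; cy_4 = 3; cz_4 = 1; w_4 = 4; h_4 = 2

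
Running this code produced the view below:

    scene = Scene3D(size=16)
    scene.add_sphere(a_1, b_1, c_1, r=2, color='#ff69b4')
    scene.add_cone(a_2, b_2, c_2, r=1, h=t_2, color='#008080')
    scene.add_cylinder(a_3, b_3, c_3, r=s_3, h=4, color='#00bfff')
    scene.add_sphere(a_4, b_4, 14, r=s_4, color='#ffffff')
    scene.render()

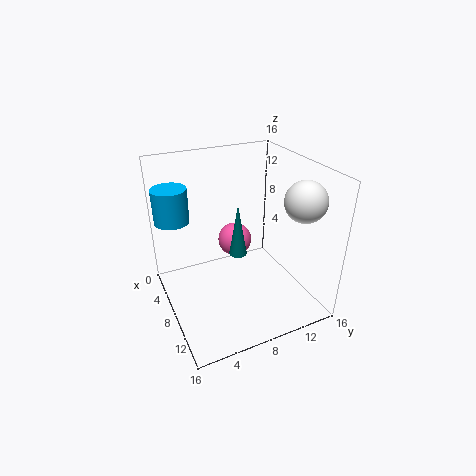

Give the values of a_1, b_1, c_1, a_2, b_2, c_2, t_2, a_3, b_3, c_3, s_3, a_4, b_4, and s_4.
a_1 = 5, b_1 = 9, c_1 = 6, a_2 = 8, b_2 = 8, c_2 = 6, t_2 = 6, a_3 = 3, b_3 = 2, c_3 = 9, s_3 = 2, a_4 = 14, b_4 = 12, s_4 = 2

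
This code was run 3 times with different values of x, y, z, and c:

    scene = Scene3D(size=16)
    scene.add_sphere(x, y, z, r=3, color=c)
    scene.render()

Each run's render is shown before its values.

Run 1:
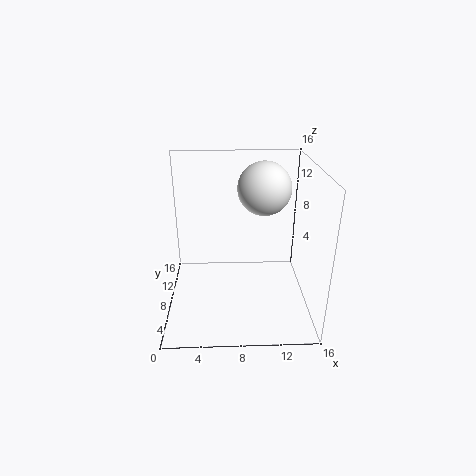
x = 11, y = 10, z = 13, c = 'white'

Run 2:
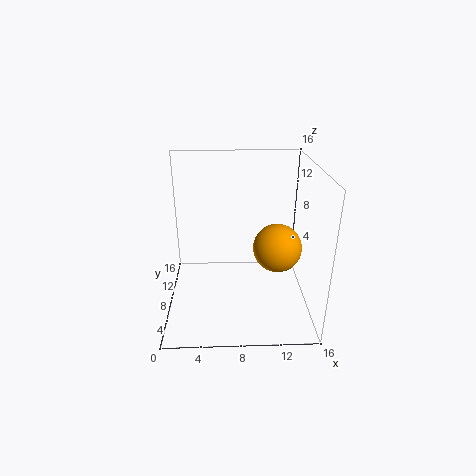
x = 13, y = 11, z = 5, c = 'orange'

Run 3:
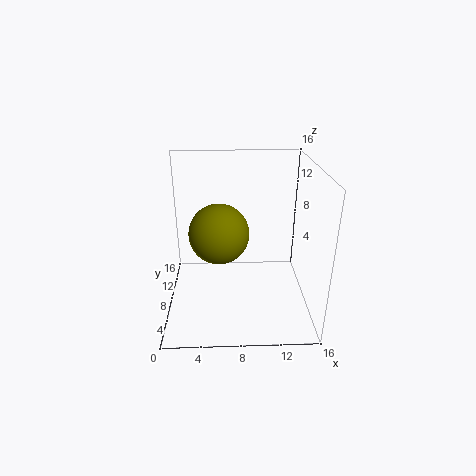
x = 6, y = 5, z = 10, c = 'olive'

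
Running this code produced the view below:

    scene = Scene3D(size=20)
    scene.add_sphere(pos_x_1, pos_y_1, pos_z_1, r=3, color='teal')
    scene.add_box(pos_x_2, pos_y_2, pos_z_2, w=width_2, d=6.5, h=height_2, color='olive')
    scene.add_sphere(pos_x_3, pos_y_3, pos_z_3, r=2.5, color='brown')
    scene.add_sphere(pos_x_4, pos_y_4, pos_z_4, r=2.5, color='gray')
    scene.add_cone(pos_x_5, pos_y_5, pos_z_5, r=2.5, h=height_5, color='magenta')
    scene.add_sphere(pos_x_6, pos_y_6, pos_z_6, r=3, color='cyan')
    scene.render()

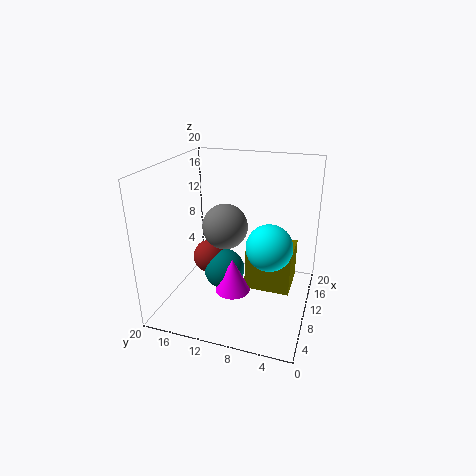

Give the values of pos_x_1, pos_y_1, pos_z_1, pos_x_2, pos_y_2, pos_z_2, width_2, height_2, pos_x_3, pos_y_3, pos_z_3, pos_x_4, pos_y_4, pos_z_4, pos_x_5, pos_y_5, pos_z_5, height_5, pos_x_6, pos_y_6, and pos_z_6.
pos_x_1 = 11, pos_y_1 = 12.5, pos_z_1 = 4, pos_x_2 = 10, pos_y_2 = 2.5, pos_z_2 = 2, width_2 = 6, height_2 = 6, pos_x_3 = 11.5, pos_y_3 = 15, pos_z_3 = 5.5, pos_x_4 = 2.5, pos_y_4 = 9, pos_z_4 = 15, pos_x_5 = 9, pos_y_5 = 10.5, pos_z_5 = 2, height_5 = 5, pos_x_6 = 7.5, pos_y_6 = 5, pos_z_6 = 10.5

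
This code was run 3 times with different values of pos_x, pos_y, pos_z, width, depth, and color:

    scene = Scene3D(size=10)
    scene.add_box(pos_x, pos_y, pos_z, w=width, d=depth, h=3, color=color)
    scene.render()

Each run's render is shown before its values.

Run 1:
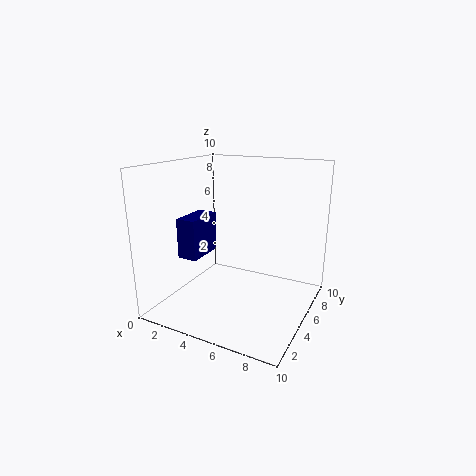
pos_x = 0.5
pos_y = 4
pos_z = 3
width = 1.5
depth = 3
color = 'navy'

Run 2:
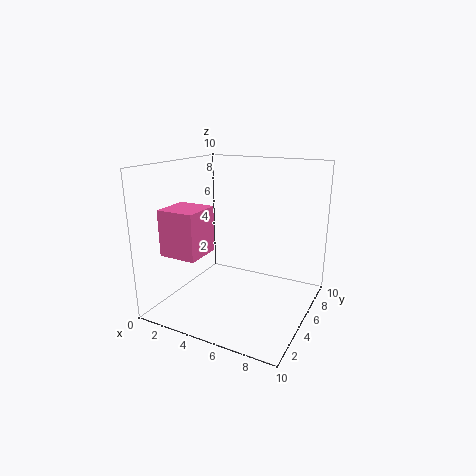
pos_x = 1.5
pos_y = 1
pos_z = 4.5
width = 2.5
depth = 2.5
color = 'hotpink'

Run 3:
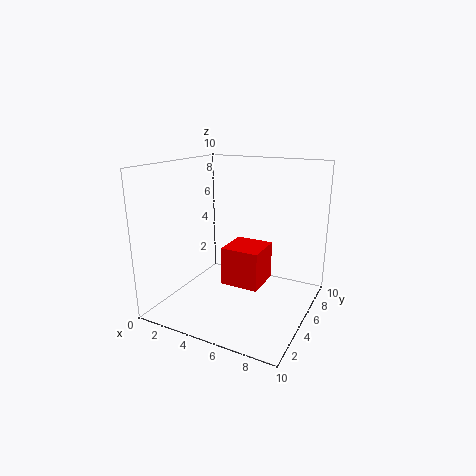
pos_x = 3
pos_y = 6
pos_z = 0.5
width = 3
depth = 3
color = 'red'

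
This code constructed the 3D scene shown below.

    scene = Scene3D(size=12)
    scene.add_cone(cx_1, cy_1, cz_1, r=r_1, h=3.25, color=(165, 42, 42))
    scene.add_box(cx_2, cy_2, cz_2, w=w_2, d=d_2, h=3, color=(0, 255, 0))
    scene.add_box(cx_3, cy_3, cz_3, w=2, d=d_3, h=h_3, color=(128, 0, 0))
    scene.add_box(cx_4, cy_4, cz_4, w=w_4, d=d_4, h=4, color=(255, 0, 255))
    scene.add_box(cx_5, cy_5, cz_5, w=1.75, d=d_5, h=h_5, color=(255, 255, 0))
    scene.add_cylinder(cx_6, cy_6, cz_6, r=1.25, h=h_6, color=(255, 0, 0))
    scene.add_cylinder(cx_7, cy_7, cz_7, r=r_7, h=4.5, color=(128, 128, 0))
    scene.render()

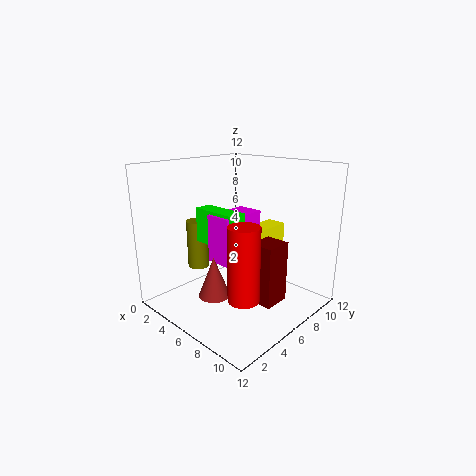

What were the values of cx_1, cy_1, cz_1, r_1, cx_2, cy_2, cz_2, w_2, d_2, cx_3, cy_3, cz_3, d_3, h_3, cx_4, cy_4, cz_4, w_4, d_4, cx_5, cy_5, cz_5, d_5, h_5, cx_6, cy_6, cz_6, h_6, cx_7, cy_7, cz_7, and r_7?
cx_1 = 6.25
cy_1 = 3
cz_1 = 2
r_1 = 1.25
cx_2 = 2.5
cy_2 = 4.5
cz_2 = 5.25
w_2 = 4.25
d_2 = 1.5
cx_3 = 8
cy_3 = 5.25
cz_3 = 1.25
d_3 = 2.25
h_3 = 5
cx_4 = 4.25
cy_4 = 4.25
cz_4 = 4
w_4 = 2.25
d_4 = 4
cx_5 = 5.5
cy_5 = 7.5
cz_5 = 4.25
d_5 = 3.25
h_5 = 2.25
cx_6 = 8.5
cy_6 = 4
cz_6 = 2
h_6 = 6
cx_7 = 1
cy_7 = 5.75
cz_7 = 2
r_7 = 1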